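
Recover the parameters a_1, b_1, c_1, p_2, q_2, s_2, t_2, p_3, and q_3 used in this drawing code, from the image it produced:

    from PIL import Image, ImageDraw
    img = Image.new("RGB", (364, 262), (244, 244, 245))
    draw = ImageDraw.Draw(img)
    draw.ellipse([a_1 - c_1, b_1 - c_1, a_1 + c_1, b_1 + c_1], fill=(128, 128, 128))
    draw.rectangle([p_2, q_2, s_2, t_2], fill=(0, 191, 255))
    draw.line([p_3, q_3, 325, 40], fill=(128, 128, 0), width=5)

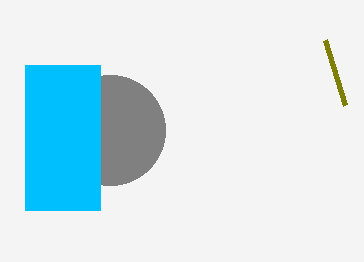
a_1 = 110
b_1 = 130
c_1 = 55
p_2 = 25
q_2 = 65
s_2 = 100
t_2 = 210
p_3 = 345
q_3 = 105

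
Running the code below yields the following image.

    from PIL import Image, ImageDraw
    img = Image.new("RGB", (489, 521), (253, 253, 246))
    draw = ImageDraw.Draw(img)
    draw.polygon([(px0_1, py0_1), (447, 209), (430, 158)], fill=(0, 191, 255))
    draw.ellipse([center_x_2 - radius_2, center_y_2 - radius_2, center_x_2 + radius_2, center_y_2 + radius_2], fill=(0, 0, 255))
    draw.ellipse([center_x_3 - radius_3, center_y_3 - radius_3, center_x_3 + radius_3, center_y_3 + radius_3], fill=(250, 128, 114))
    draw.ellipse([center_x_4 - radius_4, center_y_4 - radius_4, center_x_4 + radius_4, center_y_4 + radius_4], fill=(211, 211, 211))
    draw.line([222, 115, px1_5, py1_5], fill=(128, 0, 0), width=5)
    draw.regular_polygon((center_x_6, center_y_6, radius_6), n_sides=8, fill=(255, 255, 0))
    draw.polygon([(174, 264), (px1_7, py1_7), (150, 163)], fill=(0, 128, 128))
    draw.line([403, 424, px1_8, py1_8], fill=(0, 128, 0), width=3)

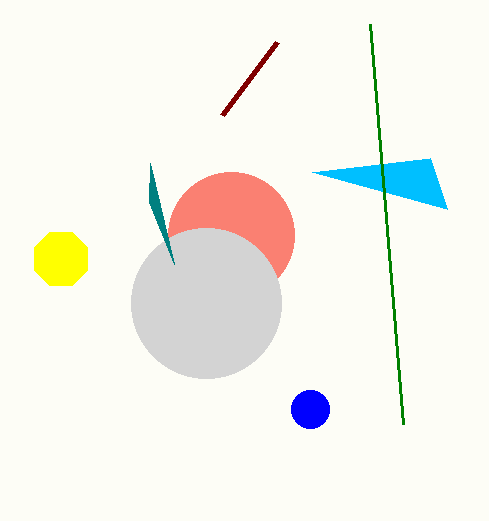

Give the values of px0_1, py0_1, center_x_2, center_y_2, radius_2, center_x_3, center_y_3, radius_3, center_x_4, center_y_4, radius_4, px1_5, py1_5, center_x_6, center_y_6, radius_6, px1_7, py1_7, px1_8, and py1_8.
px0_1 = 312, py0_1 = 172, center_x_2 = 310, center_y_2 = 409, radius_2 = 19, center_x_3 = 231, center_y_3 = 235, radius_3 = 63, center_x_4 = 206, center_y_4 = 303, radius_4 = 75, px1_5 = 277, py1_5 = 42, center_x_6 = 61, center_y_6 = 259, radius_6 = 29, px1_7 = 149, py1_7 = 202, px1_8 = 370, py1_8 = 24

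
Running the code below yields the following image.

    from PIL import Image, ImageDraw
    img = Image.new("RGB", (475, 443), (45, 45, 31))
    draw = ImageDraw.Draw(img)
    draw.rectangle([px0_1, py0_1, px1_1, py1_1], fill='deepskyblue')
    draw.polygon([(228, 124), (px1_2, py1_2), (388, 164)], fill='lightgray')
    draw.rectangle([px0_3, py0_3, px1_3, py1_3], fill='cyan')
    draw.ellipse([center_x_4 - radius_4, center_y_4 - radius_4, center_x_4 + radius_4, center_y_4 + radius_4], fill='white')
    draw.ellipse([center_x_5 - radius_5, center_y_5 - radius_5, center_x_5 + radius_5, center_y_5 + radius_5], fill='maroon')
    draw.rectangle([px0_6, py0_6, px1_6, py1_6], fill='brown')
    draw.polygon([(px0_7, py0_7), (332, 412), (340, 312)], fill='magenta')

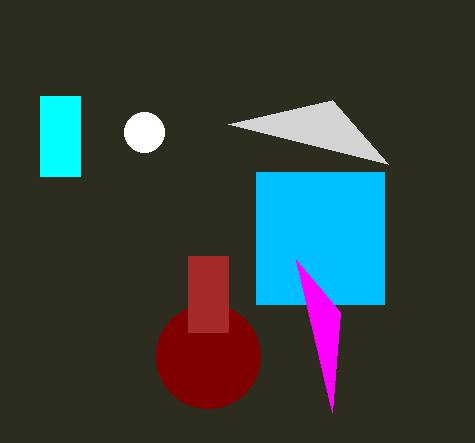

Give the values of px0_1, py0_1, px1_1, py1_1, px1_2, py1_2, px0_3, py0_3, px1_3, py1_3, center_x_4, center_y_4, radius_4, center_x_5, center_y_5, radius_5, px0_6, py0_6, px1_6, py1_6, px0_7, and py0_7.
px0_1 = 256; py0_1 = 172; px1_1 = 384; py1_1 = 304; px1_2 = 332; py1_2 = 100; px0_3 = 40; py0_3 = 96; px1_3 = 80; py1_3 = 176; center_x_4 = 144; center_y_4 = 132; radius_4 = 20; center_x_5 = 208; center_y_5 = 356; radius_5 = 52; px0_6 = 188; py0_6 = 256; px1_6 = 228; py1_6 = 332; px0_7 = 296; py0_7 = 260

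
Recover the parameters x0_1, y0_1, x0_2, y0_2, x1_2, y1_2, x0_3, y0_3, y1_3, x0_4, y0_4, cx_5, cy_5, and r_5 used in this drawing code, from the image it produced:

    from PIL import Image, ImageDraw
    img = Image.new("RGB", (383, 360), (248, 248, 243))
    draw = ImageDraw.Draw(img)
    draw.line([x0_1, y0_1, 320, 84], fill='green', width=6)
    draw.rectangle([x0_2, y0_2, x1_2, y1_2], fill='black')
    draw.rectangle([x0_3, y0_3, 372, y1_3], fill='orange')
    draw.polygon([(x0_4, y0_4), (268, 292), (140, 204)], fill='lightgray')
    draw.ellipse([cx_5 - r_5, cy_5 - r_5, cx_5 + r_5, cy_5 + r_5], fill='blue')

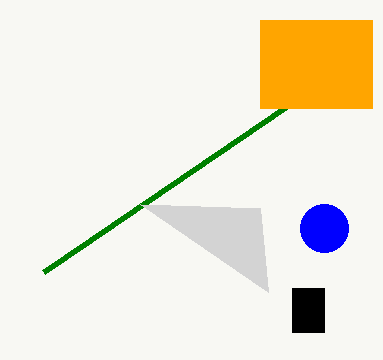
x0_1 = 44
y0_1 = 272
x0_2 = 292
y0_2 = 288
x1_2 = 324
y1_2 = 332
x0_3 = 260
y0_3 = 20
y1_3 = 108
x0_4 = 260
y0_4 = 208
cx_5 = 324
cy_5 = 228
r_5 = 24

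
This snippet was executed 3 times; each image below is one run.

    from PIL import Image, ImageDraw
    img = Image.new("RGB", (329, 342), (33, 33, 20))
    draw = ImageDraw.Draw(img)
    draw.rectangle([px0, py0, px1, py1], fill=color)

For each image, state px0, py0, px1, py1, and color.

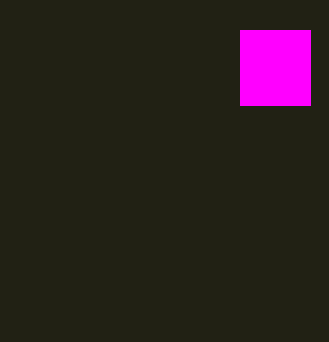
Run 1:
px0 = 240
py0 = 30
px1 = 310
py1 = 105
color = 'magenta'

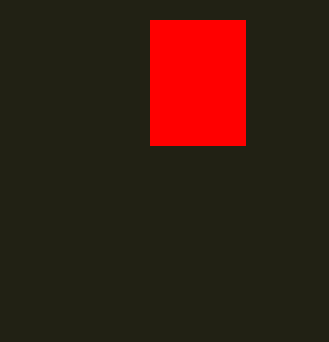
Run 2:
px0 = 150, py0 = 20, px1 = 245, py1 = 145, color = 'red'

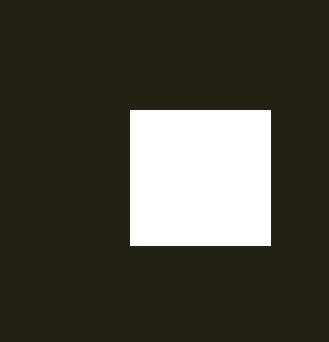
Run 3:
px0 = 130; py0 = 110; px1 = 270; py1 = 245; color = 'white'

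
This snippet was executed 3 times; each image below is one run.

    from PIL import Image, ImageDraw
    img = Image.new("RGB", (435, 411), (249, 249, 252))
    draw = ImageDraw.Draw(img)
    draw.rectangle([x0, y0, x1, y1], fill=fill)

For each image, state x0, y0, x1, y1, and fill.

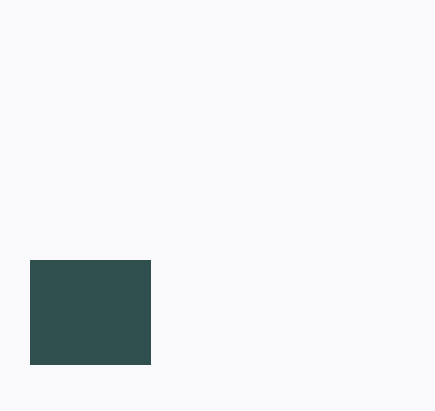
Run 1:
x0 = 30
y0 = 260
x1 = 150
y1 = 364
fill = 'darkslategray'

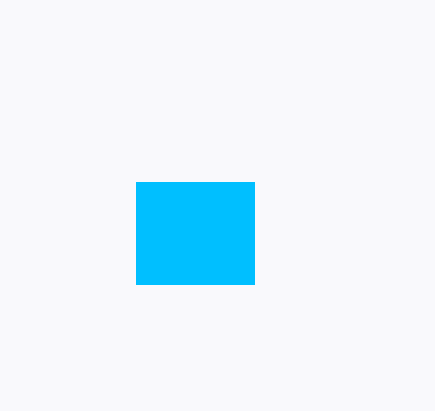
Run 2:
x0 = 136; y0 = 182; x1 = 254; y1 = 284; fill = 'deepskyblue'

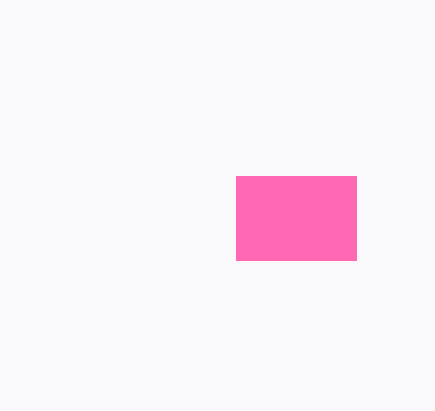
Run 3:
x0 = 236; y0 = 176; x1 = 356; y1 = 260; fill = 'hotpink'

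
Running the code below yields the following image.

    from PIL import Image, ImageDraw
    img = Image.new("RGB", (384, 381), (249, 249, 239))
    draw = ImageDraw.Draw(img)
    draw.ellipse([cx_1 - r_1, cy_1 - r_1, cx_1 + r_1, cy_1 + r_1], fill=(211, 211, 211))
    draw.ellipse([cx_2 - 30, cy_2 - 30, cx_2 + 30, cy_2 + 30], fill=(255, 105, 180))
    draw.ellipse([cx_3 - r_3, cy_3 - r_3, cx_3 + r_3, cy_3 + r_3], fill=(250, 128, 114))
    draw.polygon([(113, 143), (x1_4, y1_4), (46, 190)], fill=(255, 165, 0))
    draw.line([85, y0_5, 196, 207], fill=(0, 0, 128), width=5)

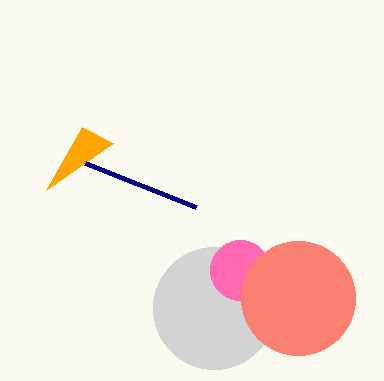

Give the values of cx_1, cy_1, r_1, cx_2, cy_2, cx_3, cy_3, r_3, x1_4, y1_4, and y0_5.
cx_1 = 214
cy_1 = 308
r_1 = 61
cx_2 = 240
cy_2 = 270
cx_3 = 298
cy_3 = 298
r_3 = 57
x1_4 = 82
y1_4 = 127
y0_5 = 163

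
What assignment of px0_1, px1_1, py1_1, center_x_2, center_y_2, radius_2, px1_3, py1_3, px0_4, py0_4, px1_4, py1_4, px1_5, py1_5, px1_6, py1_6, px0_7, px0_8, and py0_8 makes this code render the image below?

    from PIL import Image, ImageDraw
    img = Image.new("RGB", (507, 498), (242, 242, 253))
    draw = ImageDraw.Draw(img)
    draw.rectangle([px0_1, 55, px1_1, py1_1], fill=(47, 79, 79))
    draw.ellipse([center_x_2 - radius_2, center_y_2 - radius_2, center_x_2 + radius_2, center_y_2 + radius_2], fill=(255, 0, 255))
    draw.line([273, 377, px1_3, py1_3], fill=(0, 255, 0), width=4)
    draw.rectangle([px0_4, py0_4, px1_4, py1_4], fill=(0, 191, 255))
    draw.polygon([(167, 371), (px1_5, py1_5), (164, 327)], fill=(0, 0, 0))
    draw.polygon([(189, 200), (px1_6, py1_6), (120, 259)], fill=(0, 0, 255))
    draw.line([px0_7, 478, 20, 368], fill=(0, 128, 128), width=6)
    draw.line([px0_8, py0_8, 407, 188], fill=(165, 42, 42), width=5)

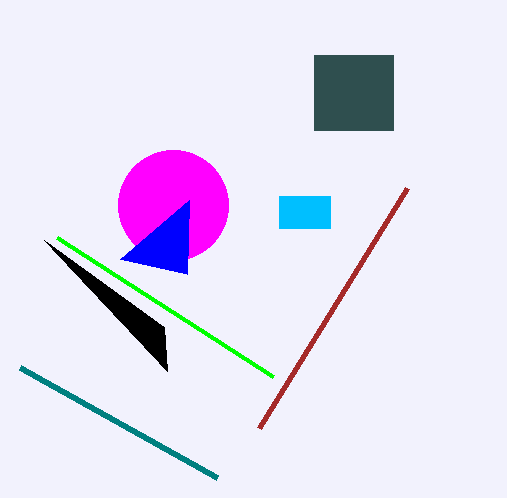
px0_1 = 314
px1_1 = 393
py1_1 = 130
center_x_2 = 173
center_y_2 = 205
radius_2 = 55
px1_3 = 57
py1_3 = 238
px0_4 = 279
py0_4 = 196
px1_4 = 330
py1_4 = 228
px1_5 = 44
py1_5 = 240
px1_6 = 187
py1_6 = 274
px0_7 = 217
px0_8 = 259
py0_8 = 428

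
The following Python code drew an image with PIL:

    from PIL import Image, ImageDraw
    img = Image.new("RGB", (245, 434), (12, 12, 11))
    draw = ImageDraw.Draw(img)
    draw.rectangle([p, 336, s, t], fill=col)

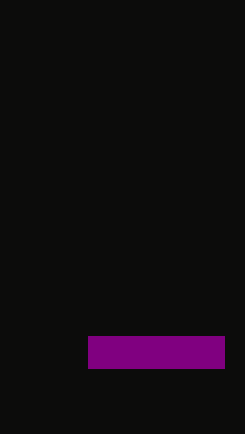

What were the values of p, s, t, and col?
p = 88, s = 224, t = 368, col = 'purple'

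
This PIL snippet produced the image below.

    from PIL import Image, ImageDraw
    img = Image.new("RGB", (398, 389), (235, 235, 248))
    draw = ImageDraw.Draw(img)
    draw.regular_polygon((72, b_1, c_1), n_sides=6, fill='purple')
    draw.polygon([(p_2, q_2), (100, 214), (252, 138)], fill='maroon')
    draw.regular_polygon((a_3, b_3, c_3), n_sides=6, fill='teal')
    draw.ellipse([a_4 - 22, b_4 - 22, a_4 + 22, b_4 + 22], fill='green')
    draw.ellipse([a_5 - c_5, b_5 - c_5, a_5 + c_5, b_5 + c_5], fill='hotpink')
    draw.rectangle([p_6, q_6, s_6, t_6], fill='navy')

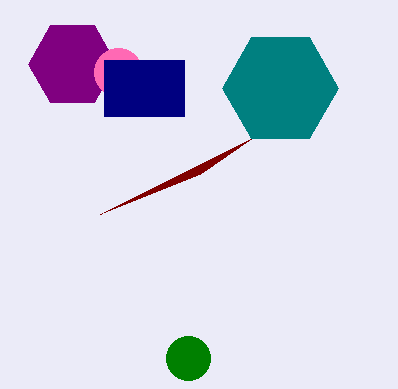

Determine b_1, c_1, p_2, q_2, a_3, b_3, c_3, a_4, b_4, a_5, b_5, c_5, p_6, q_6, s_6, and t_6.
b_1 = 64, c_1 = 44, p_2 = 200, q_2 = 174, a_3 = 280, b_3 = 88, c_3 = 58, a_4 = 188, b_4 = 358, a_5 = 118, b_5 = 72, c_5 = 24, p_6 = 104, q_6 = 60, s_6 = 184, t_6 = 116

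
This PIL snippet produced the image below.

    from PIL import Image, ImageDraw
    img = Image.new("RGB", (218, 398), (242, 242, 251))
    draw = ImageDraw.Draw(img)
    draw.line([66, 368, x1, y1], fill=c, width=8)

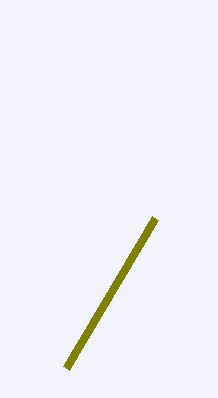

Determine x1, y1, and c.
x1 = 155; y1 = 218; c = 'olive'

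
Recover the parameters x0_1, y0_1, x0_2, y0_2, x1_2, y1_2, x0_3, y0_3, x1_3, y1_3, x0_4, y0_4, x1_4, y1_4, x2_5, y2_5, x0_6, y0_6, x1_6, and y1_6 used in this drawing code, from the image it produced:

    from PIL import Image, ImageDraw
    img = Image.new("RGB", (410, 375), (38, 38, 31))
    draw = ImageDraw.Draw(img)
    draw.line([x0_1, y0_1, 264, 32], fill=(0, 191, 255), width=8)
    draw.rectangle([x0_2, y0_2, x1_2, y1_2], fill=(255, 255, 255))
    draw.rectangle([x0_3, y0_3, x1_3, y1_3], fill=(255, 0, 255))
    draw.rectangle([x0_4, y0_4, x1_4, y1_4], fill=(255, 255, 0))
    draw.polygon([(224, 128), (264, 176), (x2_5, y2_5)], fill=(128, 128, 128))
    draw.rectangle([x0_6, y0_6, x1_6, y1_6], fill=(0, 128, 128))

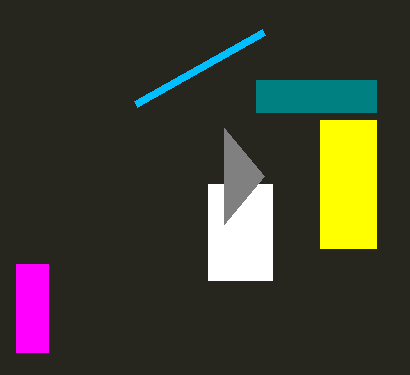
x0_1 = 136; y0_1 = 104; x0_2 = 208; y0_2 = 184; x1_2 = 272; y1_2 = 280; x0_3 = 16; y0_3 = 264; x1_3 = 48; y1_3 = 352; x0_4 = 320; y0_4 = 120; x1_4 = 376; y1_4 = 248; x2_5 = 224; y2_5 = 224; x0_6 = 256; y0_6 = 80; x1_6 = 376; y1_6 = 112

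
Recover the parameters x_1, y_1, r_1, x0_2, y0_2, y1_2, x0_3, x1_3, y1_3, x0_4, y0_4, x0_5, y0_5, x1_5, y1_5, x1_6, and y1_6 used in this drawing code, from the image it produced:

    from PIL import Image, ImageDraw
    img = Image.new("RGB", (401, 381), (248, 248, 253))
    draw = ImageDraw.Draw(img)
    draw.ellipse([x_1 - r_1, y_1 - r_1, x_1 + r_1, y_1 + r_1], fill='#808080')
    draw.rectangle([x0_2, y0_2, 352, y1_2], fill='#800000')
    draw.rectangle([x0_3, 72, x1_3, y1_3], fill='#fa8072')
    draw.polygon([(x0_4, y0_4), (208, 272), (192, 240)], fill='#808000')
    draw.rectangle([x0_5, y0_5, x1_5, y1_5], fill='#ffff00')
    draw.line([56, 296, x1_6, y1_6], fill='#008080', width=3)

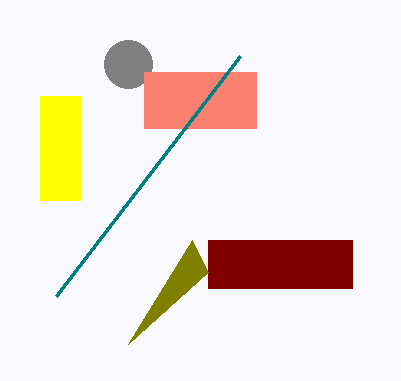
x_1 = 128
y_1 = 64
r_1 = 24
x0_2 = 208
y0_2 = 240
y1_2 = 288
x0_3 = 144
x1_3 = 256
y1_3 = 128
x0_4 = 128
y0_4 = 344
x0_5 = 40
y0_5 = 96
x1_5 = 80
y1_5 = 200
x1_6 = 240
y1_6 = 56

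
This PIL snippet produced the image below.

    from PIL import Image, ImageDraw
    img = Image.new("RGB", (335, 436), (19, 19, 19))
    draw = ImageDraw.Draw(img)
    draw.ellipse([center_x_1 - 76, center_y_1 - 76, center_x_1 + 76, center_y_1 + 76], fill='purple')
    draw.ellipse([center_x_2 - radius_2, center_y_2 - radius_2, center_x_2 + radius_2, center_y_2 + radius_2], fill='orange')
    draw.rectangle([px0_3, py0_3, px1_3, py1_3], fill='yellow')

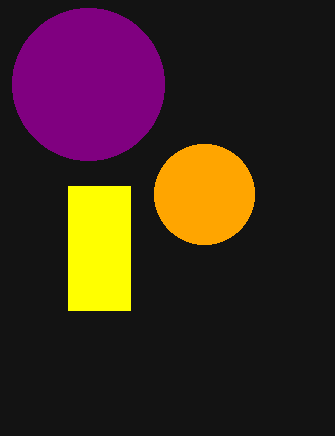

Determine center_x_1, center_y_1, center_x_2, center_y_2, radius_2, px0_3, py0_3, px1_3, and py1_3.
center_x_1 = 88; center_y_1 = 84; center_x_2 = 204; center_y_2 = 194; radius_2 = 50; px0_3 = 68; py0_3 = 186; px1_3 = 130; py1_3 = 310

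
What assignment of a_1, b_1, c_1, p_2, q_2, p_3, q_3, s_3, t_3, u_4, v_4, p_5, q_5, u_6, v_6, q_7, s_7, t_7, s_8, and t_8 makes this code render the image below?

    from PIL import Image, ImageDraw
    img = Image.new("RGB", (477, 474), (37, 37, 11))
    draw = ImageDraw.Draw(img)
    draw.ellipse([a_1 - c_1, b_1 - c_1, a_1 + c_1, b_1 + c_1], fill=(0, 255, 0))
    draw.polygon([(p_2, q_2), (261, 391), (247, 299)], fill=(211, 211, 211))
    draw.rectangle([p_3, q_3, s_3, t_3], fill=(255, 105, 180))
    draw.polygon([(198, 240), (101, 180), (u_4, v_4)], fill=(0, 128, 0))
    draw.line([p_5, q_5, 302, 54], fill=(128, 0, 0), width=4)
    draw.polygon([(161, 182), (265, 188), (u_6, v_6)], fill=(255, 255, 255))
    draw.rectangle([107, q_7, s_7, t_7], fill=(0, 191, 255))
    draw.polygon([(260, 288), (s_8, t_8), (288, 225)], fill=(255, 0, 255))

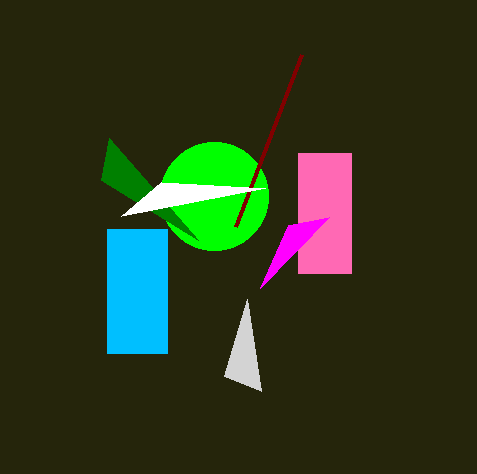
a_1 = 214; b_1 = 196; c_1 = 54; p_2 = 224; q_2 = 376; p_3 = 298; q_3 = 153; s_3 = 351; t_3 = 273; u_4 = 109; v_4 = 138; p_5 = 236; q_5 = 226; u_6 = 121; v_6 = 216; q_7 = 229; s_7 = 167; t_7 = 353; s_8 = 329; t_8 = 217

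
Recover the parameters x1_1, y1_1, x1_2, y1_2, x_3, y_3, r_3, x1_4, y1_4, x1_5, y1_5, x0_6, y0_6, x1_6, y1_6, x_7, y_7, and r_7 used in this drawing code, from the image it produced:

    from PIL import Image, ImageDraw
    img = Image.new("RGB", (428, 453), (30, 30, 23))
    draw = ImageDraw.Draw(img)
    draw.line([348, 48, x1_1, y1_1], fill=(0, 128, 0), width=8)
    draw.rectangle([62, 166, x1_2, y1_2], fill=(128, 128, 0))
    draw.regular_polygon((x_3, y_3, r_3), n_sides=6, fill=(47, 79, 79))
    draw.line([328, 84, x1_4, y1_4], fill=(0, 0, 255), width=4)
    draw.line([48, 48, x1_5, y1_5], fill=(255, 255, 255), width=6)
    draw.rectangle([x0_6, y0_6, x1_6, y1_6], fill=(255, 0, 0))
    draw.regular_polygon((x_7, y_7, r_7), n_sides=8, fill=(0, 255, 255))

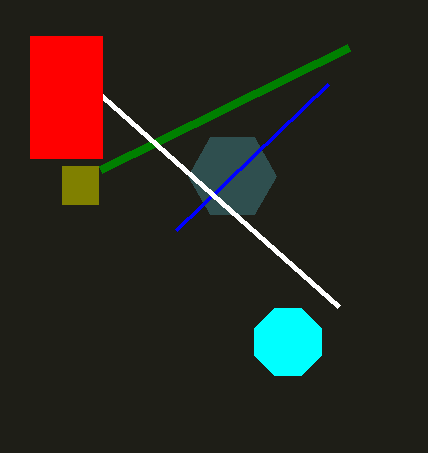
x1_1 = 100; y1_1 = 170; x1_2 = 98; y1_2 = 204; x_3 = 232; y_3 = 176; r_3 = 44; x1_4 = 176; y1_4 = 230; x1_5 = 338; y1_5 = 306; x0_6 = 30; y0_6 = 36; x1_6 = 102; y1_6 = 158; x_7 = 288; y_7 = 342; r_7 = 36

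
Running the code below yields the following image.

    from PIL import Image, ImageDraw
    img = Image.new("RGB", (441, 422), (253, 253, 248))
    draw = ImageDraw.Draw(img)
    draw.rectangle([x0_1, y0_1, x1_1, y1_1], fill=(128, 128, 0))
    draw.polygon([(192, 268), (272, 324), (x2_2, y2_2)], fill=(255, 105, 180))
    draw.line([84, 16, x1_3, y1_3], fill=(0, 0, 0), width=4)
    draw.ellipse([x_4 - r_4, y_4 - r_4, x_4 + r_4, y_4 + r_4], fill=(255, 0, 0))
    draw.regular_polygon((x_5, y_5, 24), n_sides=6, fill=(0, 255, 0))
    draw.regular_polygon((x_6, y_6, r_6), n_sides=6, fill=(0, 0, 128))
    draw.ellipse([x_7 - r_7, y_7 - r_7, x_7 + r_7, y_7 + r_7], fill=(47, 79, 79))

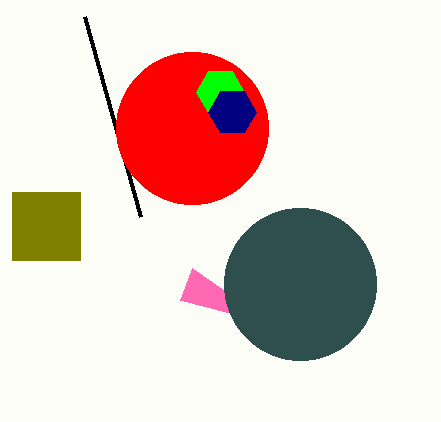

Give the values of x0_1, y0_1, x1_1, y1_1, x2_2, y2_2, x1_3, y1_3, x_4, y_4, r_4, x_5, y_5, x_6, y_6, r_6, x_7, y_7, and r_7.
x0_1 = 12; y0_1 = 192; x1_1 = 80; y1_1 = 260; x2_2 = 180; y2_2 = 300; x1_3 = 140; y1_3 = 216; x_4 = 192; y_4 = 128; r_4 = 76; x_5 = 220; y_5 = 92; x_6 = 232; y_6 = 112; r_6 = 24; x_7 = 300; y_7 = 284; r_7 = 76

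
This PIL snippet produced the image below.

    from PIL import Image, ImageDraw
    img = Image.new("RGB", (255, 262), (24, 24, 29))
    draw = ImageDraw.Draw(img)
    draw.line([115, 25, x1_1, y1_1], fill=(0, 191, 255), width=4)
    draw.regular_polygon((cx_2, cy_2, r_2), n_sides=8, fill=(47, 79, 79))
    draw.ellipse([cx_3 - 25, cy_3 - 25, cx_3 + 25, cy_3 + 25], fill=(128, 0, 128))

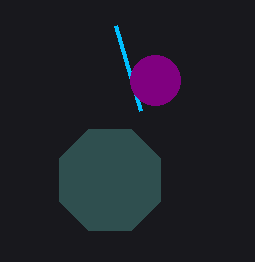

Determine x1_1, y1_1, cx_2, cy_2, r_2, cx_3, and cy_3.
x1_1 = 140; y1_1 = 110; cx_2 = 110; cy_2 = 180; r_2 = 55; cx_3 = 155; cy_3 = 80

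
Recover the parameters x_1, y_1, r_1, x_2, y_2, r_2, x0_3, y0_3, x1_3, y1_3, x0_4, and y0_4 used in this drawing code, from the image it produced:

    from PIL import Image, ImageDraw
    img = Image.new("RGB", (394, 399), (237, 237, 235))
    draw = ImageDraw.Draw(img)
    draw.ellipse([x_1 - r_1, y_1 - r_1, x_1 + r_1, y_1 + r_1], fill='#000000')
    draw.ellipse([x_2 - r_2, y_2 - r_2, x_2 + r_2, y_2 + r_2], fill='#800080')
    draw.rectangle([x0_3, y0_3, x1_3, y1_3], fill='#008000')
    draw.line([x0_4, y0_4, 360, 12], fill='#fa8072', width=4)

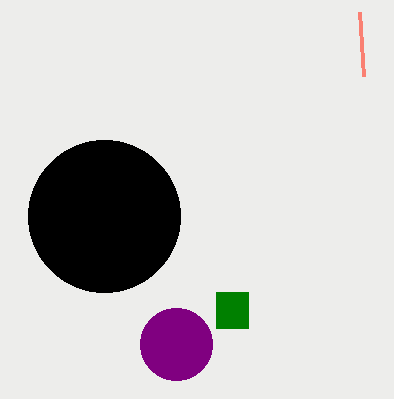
x_1 = 104
y_1 = 216
r_1 = 76
x_2 = 176
y_2 = 344
r_2 = 36
x0_3 = 216
y0_3 = 292
x1_3 = 248
y1_3 = 328
x0_4 = 364
y0_4 = 76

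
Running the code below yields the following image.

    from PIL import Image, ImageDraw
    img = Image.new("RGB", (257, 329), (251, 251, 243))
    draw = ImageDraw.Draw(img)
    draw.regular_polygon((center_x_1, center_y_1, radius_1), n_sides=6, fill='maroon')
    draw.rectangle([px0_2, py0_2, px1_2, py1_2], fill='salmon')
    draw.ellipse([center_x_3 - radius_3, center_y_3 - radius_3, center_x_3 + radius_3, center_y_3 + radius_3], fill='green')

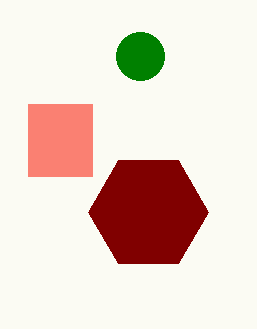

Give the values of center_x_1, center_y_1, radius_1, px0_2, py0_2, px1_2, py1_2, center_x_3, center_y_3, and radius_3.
center_x_1 = 148, center_y_1 = 212, radius_1 = 60, px0_2 = 28, py0_2 = 104, px1_2 = 92, py1_2 = 176, center_x_3 = 140, center_y_3 = 56, radius_3 = 24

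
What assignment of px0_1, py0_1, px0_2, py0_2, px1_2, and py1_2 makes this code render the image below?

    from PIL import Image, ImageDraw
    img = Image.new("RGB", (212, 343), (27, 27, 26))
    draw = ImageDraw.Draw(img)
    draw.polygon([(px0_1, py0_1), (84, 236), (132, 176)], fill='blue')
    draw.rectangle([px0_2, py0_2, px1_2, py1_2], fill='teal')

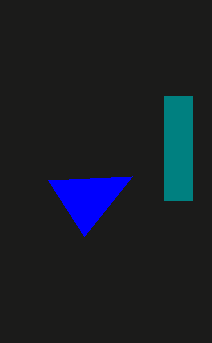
px0_1 = 48, py0_1 = 180, px0_2 = 164, py0_2 = 96, px1_2 = 192, py1_2 = 200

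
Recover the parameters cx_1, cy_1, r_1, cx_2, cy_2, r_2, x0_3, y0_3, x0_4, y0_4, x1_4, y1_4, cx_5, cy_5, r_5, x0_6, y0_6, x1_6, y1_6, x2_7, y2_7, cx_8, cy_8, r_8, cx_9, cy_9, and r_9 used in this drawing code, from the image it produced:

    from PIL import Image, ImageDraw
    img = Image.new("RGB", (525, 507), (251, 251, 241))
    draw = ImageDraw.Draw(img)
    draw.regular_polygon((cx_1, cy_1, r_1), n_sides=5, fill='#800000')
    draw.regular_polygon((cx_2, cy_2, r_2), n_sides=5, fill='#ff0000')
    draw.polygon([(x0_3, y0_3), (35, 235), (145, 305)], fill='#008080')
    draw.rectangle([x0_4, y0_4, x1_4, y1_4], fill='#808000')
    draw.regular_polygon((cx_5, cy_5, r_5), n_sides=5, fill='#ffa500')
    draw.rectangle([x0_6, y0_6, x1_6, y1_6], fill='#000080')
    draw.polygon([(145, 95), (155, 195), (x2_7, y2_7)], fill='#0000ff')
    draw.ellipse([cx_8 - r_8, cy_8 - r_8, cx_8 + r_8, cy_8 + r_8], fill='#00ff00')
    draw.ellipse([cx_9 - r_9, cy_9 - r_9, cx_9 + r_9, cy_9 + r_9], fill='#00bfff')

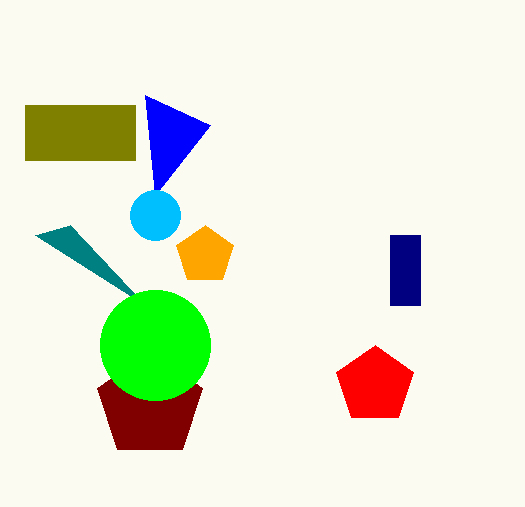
cx_1 = 150
cy_1 = 405
r_1 = 55
cx_2 = 375
cy_2 = 385
r_2 = 40
x0_3 = 70
y0_3 = 225
x0_4 = 25
y0_4 = 105
x1_4 = 135
y1_4 = 160
cx_5 = 205
cy_5 = 255
r_5 = 30
x0_6 = 390
y0_6 = 235
x1_6 = 420
y1_6 = 305
x2_7 = 210
y2_7 = 125
cx_8 = 155
cy_8 = 345
r_8 = 55
cx_9 = 155
cy_9 = 215
r_9 = 25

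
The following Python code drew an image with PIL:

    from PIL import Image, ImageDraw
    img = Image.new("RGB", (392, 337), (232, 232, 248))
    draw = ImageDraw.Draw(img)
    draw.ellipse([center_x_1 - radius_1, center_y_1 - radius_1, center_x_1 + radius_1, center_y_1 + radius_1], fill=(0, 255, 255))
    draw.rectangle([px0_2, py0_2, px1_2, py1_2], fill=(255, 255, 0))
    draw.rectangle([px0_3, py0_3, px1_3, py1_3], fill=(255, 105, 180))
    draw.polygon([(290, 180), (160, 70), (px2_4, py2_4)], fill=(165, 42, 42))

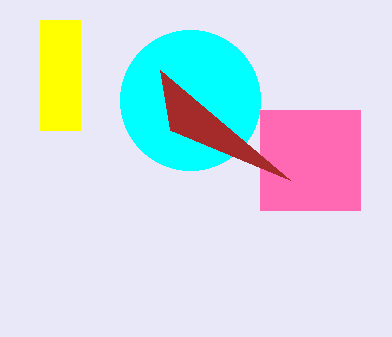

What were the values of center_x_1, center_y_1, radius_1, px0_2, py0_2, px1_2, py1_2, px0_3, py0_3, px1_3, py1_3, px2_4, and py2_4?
center_x_1 = 190; center_y_1 = 100; radius_1 = 70; px0_2 = 40; py0_2 = 20; px1_2 = 80; py1_2 = 130; px0_3 = 260; py0_3 = 110; px1_3 = 360; py1_3 = 210; px2_4 = 170; py2_4 = 130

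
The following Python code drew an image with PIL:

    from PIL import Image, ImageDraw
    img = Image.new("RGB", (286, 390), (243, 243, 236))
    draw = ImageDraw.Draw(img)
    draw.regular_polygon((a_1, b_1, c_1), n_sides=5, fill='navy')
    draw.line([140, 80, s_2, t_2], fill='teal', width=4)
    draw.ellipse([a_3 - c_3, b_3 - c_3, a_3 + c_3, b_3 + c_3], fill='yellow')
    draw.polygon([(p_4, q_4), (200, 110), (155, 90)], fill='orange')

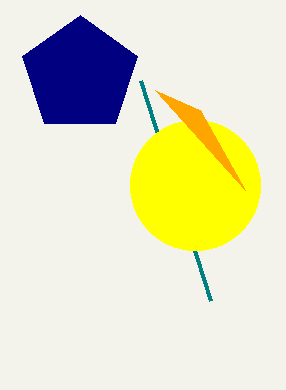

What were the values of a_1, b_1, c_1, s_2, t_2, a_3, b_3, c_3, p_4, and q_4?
a_1 = 80; b_1 = 75; c_1 = 60; s_2 = 210; t_2 = 300; a_3 = 195; b_3 = 185; c_3 = 65; p_4 = 245; q_4 = 190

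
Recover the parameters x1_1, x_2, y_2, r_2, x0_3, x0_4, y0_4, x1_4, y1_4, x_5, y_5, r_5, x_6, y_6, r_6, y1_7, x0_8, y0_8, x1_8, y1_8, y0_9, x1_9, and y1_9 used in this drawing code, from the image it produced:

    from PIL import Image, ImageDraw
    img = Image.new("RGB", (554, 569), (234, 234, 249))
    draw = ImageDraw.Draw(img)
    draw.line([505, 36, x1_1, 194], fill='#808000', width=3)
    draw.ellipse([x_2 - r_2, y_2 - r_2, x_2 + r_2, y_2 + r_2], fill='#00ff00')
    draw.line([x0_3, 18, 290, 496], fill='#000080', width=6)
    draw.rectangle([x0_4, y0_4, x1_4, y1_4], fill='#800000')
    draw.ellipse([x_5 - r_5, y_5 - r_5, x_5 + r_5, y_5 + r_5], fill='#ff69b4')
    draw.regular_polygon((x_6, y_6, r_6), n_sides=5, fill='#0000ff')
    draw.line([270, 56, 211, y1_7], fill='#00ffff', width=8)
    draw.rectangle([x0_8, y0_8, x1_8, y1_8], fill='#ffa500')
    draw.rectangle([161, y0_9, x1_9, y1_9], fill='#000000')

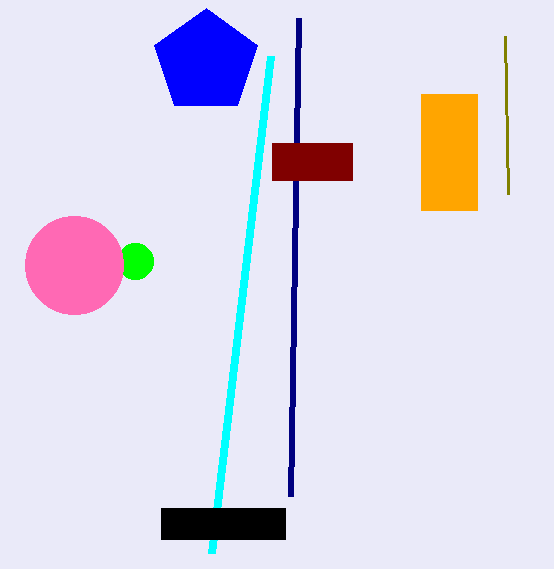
x1_1 = 508; x_2 = 135; y_2 = 261; r_2 = 18; x0_3 = 298; x0_4 = 272; y0_4 = 143; x1_4 = 352; y1_4 = 180; x_5 = 74; y_5 = 265; r_5 = 49; x_6 = 206; y_6 = 62; r_6 = 54; y1_7 = 553; x0_8 = 421; y0_8 = 94; x1_8 = 477; y1_8 = 210; y0_9 = 508; x1_9 = 285; y1_9 = 539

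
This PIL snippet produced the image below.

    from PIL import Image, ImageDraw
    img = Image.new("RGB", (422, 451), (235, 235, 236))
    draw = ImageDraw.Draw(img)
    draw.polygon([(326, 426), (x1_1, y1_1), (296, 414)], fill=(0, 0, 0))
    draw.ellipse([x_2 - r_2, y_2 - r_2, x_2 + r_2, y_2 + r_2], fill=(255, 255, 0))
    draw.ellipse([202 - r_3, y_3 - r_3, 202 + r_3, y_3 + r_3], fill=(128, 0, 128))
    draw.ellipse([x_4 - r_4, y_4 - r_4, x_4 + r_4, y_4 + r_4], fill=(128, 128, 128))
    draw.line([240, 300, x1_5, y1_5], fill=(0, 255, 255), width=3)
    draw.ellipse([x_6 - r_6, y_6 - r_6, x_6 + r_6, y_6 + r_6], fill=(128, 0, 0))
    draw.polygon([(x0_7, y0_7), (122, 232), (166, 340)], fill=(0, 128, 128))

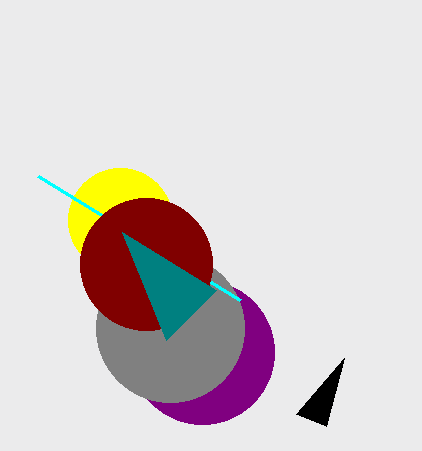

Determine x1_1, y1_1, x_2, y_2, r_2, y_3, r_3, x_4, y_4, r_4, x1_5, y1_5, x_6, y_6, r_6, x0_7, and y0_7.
x1_1 = 344; y1_1 = 358; x_2 = 120; y_2 = 220; r_2 = 52; y_3 = 352; r_3 = 72; x_4 = 170; y_4 = 328; r_4 = 74; x1_5 = 38; y1_5 = 176; x_6 = 146; y_6 = 264; r_6 = 66; x0_7 = 216; y0_7 = 290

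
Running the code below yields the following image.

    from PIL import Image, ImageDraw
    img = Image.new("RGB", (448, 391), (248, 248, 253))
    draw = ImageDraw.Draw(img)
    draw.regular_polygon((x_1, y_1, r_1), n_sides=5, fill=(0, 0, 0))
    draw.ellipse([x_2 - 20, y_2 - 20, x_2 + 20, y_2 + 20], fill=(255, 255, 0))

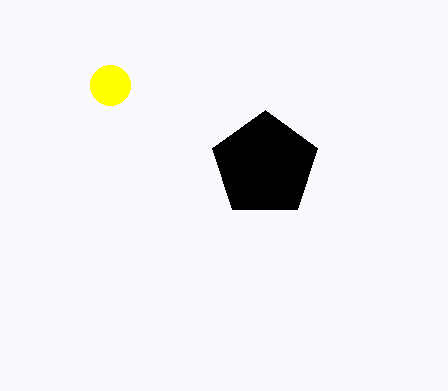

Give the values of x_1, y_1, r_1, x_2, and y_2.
x_1 = 265
y_1 = 165
r_1 = 55
x_2 = 110
y_2 = 85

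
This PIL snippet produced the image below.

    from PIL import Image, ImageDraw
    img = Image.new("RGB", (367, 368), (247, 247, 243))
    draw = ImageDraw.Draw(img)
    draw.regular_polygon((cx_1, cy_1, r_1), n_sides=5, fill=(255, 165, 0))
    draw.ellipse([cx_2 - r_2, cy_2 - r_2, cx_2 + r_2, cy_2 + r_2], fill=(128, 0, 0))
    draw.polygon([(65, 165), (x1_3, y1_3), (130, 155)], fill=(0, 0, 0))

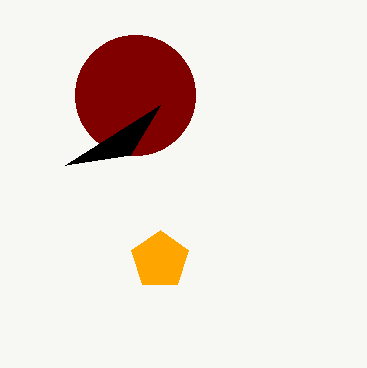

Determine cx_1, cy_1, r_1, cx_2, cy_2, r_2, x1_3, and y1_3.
cx_1 = 160
cy_1 = 260
r_1 = 30
cx_2 = 135
cy_2 = 95
r_2 = 60
x1_3 = 160
y1_3 = 105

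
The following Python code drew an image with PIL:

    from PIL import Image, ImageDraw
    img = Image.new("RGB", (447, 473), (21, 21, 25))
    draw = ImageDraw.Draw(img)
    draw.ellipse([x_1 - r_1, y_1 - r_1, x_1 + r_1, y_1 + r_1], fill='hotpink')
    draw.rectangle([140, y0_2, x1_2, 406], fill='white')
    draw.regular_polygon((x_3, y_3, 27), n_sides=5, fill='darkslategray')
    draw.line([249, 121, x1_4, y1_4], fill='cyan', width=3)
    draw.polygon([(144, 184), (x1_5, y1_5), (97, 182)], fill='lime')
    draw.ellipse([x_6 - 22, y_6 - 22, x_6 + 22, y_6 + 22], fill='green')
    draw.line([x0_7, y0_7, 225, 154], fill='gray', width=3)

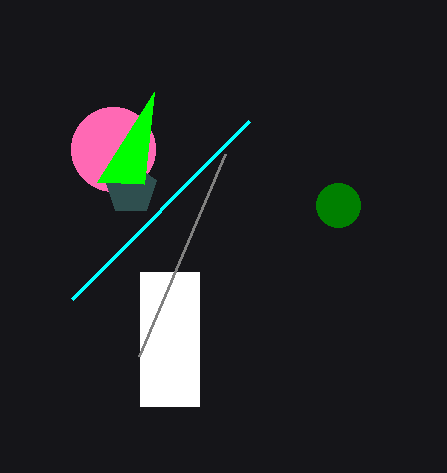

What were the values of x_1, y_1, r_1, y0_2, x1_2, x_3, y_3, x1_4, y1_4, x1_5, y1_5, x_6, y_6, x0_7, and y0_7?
x_1 = 113
y_1 = 149
r_1 = 42
y0_2 = 272
x1_2 = 199
x_3 = 131
y_3 = 189
x1_4 = 72
y1_4 = 299
x1_5 = 154
y1_5 = 92
x_6 = 338
y_6 = 205
x0_7 = 139
y0_7 = 356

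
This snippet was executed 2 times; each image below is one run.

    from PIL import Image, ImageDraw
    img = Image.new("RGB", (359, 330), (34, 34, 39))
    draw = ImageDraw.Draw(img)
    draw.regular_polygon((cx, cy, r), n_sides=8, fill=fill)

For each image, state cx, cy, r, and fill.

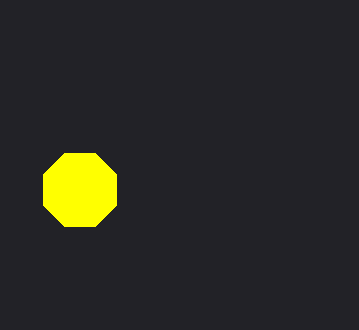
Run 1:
cx = 80; cy = 190; r = 40; fill = 'yellow'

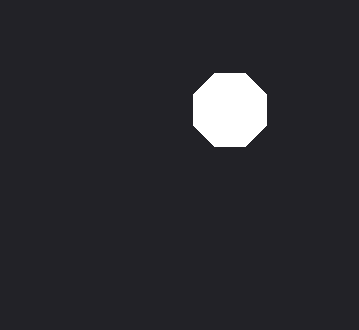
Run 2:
cx = 230
cy = 110
r = 40
fill = 'white'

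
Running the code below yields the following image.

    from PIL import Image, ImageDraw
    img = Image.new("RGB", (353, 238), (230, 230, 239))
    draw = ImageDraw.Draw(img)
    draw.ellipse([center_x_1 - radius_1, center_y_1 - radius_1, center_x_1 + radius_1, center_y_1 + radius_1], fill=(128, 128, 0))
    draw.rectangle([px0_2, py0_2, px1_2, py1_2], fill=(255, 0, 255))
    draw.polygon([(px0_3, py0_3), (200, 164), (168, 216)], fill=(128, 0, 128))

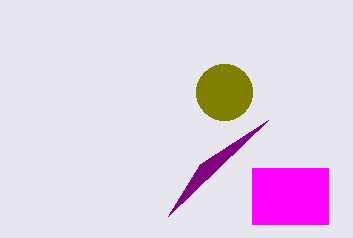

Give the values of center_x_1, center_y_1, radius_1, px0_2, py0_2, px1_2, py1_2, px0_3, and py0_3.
center_x_1 = 224, center_y_1 = 92, radius_1 = 28, px0_2 = 252, py0_2 = 168, px1_2 = 328, py1_2 = 224, px0_3 = 268, py0_3 = 120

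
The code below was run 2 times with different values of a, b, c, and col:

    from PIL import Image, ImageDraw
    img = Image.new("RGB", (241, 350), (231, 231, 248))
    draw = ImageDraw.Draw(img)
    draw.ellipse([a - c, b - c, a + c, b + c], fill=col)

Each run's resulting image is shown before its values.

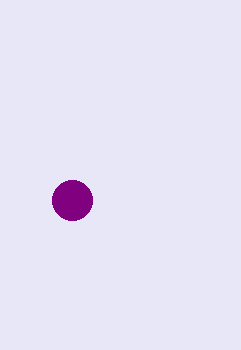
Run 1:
a = 72, b = 200, c = 20, col = 'purple'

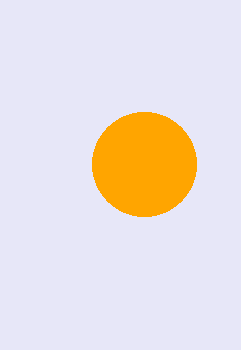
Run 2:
a = 144, b = 164, c = 52, col = 'orange'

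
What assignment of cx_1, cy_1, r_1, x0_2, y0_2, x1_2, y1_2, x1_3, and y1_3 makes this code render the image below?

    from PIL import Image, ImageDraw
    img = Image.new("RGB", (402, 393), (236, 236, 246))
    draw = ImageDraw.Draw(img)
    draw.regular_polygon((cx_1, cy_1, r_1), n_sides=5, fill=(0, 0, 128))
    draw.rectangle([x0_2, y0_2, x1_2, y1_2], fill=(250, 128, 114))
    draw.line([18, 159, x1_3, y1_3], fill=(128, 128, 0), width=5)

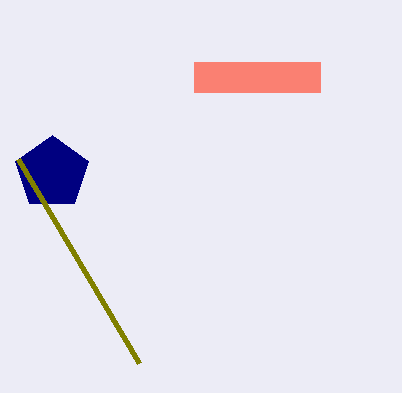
cx_1 = 52; cy_1 = 173; r_1 = 38; x0_2 = 194; y0_2 = 62; x1_2 = 320; y1_2 = 92; x1_3 = 139; y1_3 = 363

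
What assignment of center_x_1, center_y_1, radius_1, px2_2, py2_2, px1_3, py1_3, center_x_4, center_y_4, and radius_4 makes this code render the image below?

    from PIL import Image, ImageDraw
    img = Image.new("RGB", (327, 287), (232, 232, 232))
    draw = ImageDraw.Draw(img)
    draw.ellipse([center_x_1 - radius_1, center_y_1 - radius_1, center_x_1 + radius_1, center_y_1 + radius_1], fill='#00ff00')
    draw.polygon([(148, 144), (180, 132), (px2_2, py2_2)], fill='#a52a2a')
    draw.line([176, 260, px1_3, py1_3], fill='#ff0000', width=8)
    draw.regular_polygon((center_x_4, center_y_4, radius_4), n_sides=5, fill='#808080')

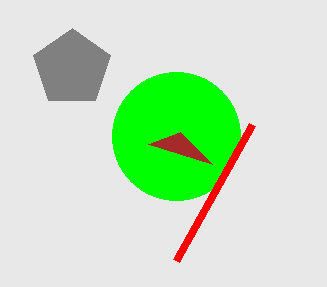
center_x_1 = 176
center_y_1 = 136
radius_1 = 64
px2_2 = 212
py2_2 = 164
px1_3 = 252
py1_3 = 124
center_x_4 = 72
center_y_4 = 68
radius_4 = 40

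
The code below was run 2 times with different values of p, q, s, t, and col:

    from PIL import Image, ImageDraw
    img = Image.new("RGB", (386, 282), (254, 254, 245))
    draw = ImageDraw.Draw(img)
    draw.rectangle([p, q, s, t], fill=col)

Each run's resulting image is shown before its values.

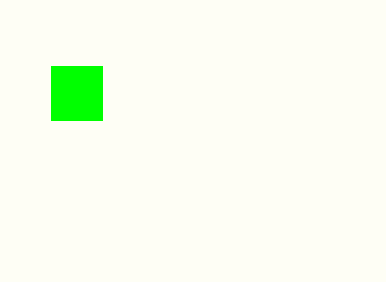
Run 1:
p = 51, q = 66, s = 102, t = 120, col = 'lime'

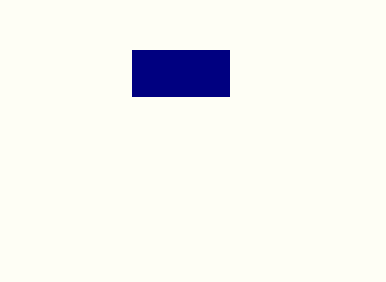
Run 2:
p = 132; q = 50; s = 229; t = 96; col = 'navy'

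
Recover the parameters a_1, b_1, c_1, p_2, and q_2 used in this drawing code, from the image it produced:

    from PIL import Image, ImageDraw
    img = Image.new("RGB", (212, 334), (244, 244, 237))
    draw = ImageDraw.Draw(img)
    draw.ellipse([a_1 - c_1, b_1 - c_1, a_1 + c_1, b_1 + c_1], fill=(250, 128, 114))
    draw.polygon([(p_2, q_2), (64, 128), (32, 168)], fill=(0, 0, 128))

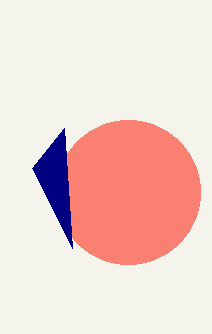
a_1 = 128; b_1 = 192; c_1 = 72; p_2 = 72; q_2 = 248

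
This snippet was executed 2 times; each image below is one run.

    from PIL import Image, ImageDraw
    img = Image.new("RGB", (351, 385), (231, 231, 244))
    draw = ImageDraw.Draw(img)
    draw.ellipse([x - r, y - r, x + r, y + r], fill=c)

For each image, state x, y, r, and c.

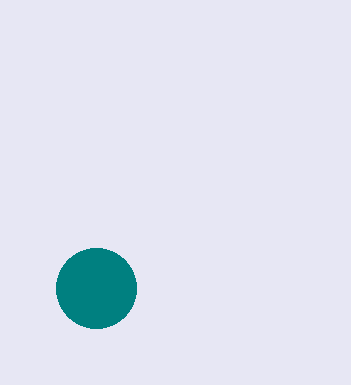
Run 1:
x = 96
y = 288
r = 40
c = 'teal'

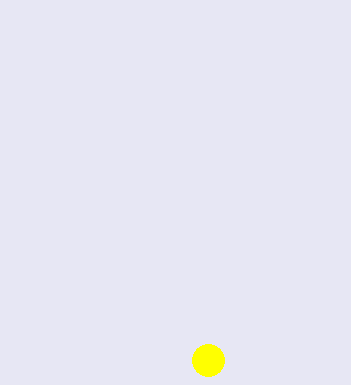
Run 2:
x = 208
y = 360
r = 16
c = 'yellow'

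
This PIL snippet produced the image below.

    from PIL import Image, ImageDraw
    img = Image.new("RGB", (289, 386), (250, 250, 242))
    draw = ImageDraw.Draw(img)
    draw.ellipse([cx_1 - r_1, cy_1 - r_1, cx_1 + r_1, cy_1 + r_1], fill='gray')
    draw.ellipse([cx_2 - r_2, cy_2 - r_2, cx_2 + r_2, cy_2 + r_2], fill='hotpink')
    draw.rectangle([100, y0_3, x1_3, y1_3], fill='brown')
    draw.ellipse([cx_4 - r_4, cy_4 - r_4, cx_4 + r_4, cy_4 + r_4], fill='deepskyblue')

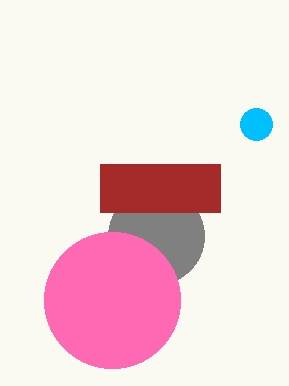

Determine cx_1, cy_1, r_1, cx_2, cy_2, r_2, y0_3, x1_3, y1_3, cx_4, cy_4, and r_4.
cx_1 = 156
cy_1 = 236
r_1 = 48
cx_2 = 112
cy_2 = 300
r_2 = 68
y0_3 = 164
x1_3 = 220
y1_3 = 212
cx_4 = 256
cy_4 = 124
r_4 = 16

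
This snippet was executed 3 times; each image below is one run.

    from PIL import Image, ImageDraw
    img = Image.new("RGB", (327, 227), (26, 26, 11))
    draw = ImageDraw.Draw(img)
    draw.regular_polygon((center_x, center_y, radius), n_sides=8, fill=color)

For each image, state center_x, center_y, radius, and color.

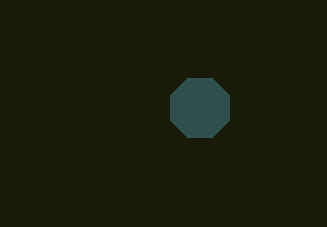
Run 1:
center_x = 200; center_y = 108; radius = 32; color = 'darkslategray'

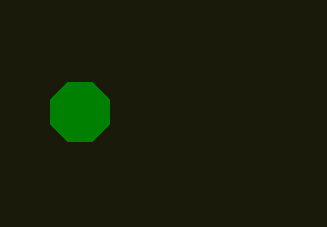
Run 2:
center_x = 80, center_y = 112, radius = 32, color = 'green'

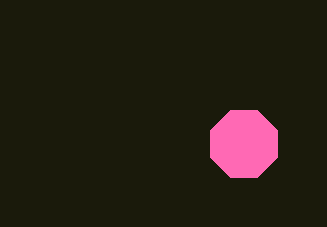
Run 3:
center_x = 244
center_y = 144
radius = 36
color = 'hotpink'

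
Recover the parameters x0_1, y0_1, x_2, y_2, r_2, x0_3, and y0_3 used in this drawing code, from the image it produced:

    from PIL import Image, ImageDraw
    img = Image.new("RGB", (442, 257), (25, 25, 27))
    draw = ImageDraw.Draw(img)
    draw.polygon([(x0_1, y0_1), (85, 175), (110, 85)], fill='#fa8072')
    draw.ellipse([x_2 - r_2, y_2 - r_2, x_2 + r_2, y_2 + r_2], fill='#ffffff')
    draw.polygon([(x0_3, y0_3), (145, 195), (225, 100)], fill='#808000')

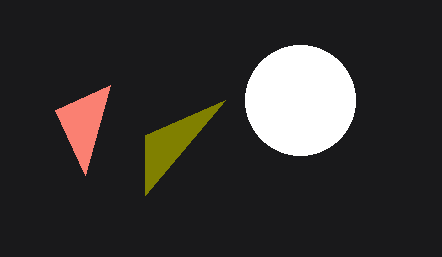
x0_1 = 55
y0_1 = 110
x_2 = 300
y_2 = 100
r_2 = 55
x0_3 = 145
y0_3 = 135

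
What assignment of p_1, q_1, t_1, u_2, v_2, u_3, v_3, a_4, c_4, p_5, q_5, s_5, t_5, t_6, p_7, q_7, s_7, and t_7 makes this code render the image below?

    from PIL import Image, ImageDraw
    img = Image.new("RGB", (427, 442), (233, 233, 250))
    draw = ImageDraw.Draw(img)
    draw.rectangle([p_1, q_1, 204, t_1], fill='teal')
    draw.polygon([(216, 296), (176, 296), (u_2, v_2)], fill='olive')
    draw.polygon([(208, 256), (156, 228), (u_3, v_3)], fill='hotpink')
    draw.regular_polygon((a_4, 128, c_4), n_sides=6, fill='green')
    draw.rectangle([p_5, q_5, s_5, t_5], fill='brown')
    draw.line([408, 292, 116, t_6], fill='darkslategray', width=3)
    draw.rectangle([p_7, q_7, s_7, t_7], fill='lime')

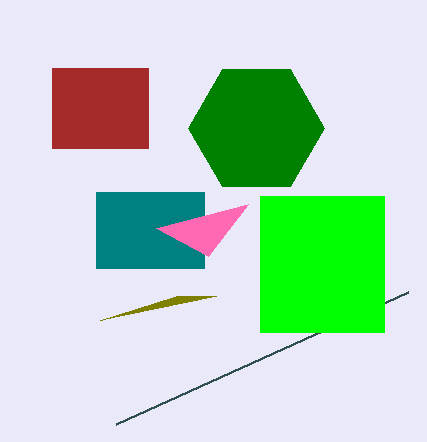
p_1 = 96, q_1 = 192, t_1 = 268, u_2 = 100, v_2 = 320, u_3 = 248, v_3 = 204, a_4 = 256, c_4 = 68, p_5 = 52, q_5 = 68, s_5 = 148, t_5 = 148, t_6 = 424, p_7 = 260, q_7 = 196, s_7 = 384, t_7 = 332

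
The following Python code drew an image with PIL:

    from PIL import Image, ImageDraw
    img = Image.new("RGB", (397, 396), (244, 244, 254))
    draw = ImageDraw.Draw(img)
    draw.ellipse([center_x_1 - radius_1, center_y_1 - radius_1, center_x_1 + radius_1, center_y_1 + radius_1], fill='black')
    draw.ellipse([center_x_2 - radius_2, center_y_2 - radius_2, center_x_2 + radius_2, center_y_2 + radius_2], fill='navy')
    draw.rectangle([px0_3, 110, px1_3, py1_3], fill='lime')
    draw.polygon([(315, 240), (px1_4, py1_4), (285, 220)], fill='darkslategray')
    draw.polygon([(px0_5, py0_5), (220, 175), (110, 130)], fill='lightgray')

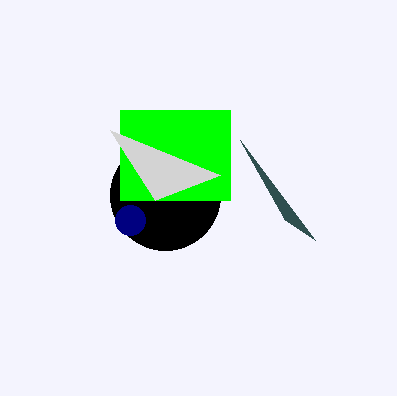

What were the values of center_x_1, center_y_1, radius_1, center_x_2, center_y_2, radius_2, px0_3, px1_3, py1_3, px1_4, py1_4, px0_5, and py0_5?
center_x_1 = 165
center_y_1 = 195
radius_1 = 55
center_x_2 = 130
center_y_2 = 220
radius_2 = 15
px0_3 = 120
px1_3 = 230
py1_3 = 200
px1_4 = 240
py1_4 = 140
px0_5 = 155
py0_5 = 200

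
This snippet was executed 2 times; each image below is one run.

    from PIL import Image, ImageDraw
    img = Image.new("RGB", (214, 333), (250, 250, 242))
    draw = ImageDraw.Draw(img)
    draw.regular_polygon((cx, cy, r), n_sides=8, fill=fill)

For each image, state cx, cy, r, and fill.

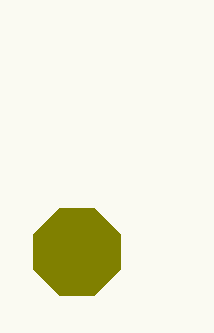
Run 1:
cx = 77; cy = 252; r = 47; fill = 'olive'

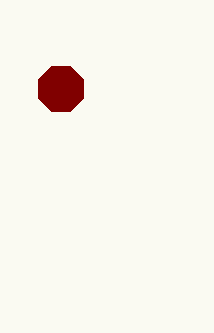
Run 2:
cx = 61; cy = 89; r = 24; fill = 'maroon'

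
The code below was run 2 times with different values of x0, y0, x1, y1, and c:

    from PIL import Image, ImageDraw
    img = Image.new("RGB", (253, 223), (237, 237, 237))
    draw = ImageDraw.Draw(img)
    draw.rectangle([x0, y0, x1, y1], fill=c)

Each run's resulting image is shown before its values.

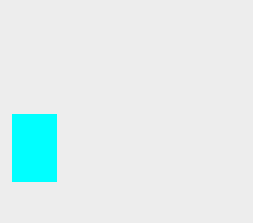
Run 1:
x0 = 12
y0 = 114
x1 = 56
y1 = 181
c = 'cyan'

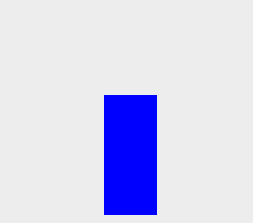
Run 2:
x0 = 104; y0 = 95; x1 = 156; y1 = 214; c = 'blue'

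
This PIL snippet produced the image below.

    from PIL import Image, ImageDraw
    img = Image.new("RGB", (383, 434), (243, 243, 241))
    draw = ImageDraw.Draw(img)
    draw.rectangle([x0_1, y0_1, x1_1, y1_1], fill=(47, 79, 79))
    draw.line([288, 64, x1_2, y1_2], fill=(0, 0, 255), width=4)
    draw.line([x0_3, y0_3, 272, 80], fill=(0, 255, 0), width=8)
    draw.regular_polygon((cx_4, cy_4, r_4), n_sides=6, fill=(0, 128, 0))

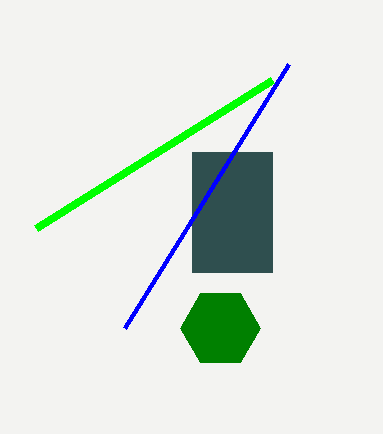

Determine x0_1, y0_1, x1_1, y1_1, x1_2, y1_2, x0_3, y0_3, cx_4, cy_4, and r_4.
x0_1 = 192, y0_1 = 152, x1_1 = 272, y1_1 = 272, x1_2 = 124, y1_2 = 328, x0_3 = 36, y0_3 = 228, cx_4 = 220, cy_4 = 328, r_4 = 40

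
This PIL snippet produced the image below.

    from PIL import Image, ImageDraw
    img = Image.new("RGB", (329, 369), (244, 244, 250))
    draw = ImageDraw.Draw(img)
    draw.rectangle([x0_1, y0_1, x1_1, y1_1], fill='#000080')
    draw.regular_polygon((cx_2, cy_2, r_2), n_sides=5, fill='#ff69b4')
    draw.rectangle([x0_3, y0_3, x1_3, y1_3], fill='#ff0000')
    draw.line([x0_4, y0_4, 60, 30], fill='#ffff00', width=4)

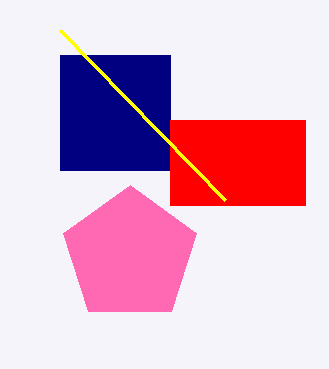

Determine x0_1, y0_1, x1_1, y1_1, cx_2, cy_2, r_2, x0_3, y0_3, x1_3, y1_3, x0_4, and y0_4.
x0_1 = 60; y0_1 = 55; x1_1 = 170; y1_1 = 170; cx_2 = 130; cy_2 = 255; r_2 = 70; x0_3 = 170; y0_3 = 120; x1_3 = 305; y1_3 = 205; x0_4 = 225; y0_4 = 200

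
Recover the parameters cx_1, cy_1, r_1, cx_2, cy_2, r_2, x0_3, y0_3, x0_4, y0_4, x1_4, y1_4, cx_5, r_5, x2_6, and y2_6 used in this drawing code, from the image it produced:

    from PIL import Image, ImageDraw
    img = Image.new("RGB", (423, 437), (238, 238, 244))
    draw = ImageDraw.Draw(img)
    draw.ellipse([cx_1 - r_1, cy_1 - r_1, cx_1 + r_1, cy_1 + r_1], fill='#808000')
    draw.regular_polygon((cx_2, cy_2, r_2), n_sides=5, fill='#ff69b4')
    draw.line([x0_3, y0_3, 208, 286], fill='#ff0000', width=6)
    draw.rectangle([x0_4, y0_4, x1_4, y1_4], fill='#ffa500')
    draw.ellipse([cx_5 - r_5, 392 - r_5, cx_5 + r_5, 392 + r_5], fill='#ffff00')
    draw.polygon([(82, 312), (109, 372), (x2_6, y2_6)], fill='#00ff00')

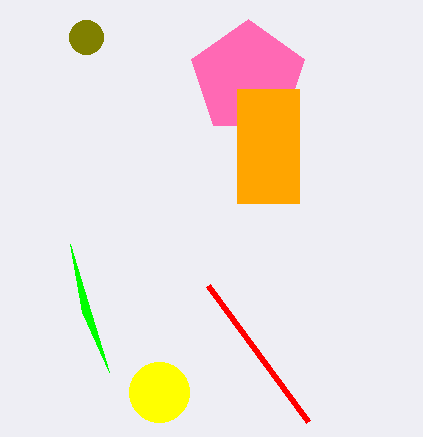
cx_1 = 86; cy_1 = 37; r_1 = 17; cx_2 = 248; cy_2 = 78; r_2 = 59; x0_3 = 308; y0_3 = 422; x0_4 = 237; y0_4 = 89; x1_4 = 299; y1_4 = 203; cx_5 = 159; r_5 = 30; x2_6 = 70; y2_6 = 244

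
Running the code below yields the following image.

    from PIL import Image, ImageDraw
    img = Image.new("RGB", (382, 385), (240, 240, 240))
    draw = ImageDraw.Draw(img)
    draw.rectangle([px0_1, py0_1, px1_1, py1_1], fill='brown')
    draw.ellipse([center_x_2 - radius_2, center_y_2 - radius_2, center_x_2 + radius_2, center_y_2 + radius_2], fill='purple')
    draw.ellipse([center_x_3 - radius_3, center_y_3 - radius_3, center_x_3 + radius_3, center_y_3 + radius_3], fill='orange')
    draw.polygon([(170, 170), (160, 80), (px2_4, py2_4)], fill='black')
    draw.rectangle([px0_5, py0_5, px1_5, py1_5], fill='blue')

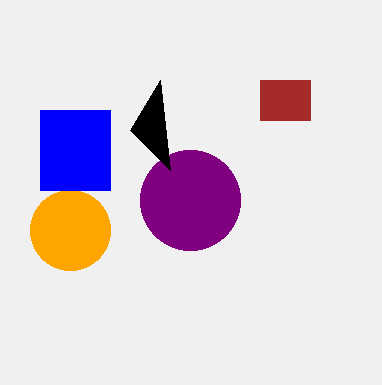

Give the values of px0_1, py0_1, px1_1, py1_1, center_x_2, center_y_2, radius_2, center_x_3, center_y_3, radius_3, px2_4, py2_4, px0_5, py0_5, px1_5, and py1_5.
px0_1 = 260, py0_1 = 80, px1_1 = 310, py1_1 = 120, center_x_2 = 190, center_y_2 = 200, radius_2 = 50, center_x_3 = 70, center_y_3 = 230, radius_3 = 40, px2_4 = 130, py2_4 = 130, px0_5 = 40, py0_5 = 110, px1_5 = 110, py1_5 = 190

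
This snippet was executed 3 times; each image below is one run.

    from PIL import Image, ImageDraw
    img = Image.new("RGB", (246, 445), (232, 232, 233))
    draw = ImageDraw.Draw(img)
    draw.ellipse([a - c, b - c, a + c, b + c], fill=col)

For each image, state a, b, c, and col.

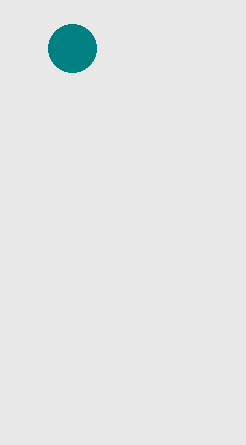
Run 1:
a = 72, b = 48, c = 24, col = 'teal'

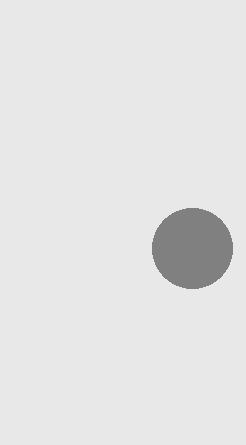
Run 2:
a = 192
b = 248
c = 40
col = 'gray'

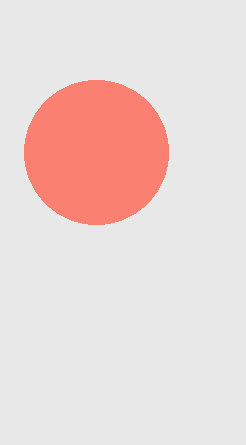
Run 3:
a = 96
b = 152
c = 72
col = 'salmon'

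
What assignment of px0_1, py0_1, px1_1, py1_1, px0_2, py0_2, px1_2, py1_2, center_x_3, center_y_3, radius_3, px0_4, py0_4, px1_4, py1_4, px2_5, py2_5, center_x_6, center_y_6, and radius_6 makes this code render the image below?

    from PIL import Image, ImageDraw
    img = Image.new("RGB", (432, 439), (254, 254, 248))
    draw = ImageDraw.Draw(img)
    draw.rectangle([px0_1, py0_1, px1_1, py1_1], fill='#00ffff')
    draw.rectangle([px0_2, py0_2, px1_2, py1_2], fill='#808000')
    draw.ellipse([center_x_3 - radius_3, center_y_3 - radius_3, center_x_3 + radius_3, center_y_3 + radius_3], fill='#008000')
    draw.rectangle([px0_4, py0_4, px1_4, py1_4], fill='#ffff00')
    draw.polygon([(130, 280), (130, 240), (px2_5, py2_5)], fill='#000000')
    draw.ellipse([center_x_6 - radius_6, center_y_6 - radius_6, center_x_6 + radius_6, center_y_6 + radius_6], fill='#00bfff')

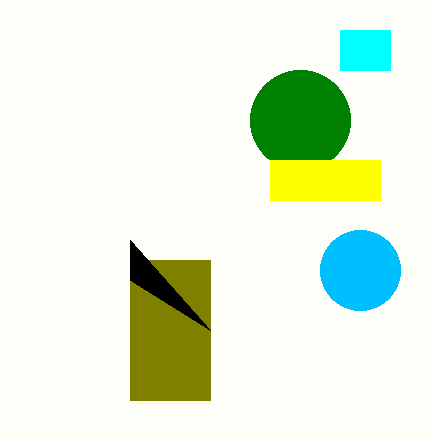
px0_1 = 340; py0_1 = 30; px1_1 = 390; py1_1 = 70; px0_2 = 130; py0_2 = 260; px1_2 = 210; py1_2 = 400; center_x_3 = 300; center_y_3 = 120; radius_3 = 50; px0_4 = 270; py0_4 = 160; px1_4 = 380; py1_4 = 200; px2_5 = 210; py2_5 = 330; center_x_6 = 360; center_y_6 = 270; radius_6 = 40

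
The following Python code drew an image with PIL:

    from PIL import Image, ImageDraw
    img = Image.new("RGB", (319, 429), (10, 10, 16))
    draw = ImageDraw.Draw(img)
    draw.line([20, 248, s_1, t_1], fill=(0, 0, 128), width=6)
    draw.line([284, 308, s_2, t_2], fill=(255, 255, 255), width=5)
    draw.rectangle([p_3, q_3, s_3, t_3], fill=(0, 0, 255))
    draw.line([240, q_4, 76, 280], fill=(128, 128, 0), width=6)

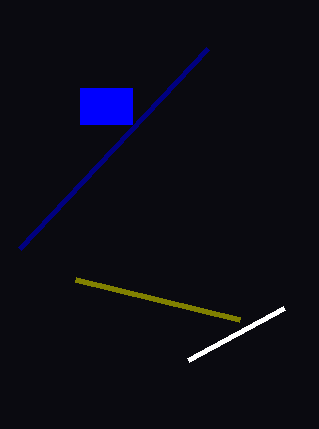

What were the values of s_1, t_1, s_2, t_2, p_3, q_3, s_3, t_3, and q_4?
s_1 = 208
t_1 = 48
s_2 = 188
t_2 = 360
p_3 = 80
q_3 = 88
s_3 = 132
t_3 = 124
q_4 = 320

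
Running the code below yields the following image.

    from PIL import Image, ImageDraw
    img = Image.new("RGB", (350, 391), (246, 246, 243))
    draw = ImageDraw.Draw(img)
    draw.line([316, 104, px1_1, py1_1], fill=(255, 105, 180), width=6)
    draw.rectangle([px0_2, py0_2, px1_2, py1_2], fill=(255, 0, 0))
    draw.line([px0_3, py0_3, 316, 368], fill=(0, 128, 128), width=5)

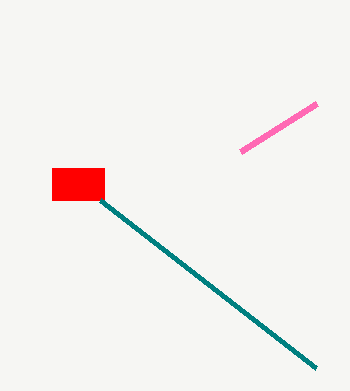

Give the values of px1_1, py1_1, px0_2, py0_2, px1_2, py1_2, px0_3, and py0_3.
px1_1 = 240, py1_1 = 152, px0_2 = 52, py0_2 = 168, px1_2 = 104, py1_2 = 200, px0_3 = 100, py0_3 = 200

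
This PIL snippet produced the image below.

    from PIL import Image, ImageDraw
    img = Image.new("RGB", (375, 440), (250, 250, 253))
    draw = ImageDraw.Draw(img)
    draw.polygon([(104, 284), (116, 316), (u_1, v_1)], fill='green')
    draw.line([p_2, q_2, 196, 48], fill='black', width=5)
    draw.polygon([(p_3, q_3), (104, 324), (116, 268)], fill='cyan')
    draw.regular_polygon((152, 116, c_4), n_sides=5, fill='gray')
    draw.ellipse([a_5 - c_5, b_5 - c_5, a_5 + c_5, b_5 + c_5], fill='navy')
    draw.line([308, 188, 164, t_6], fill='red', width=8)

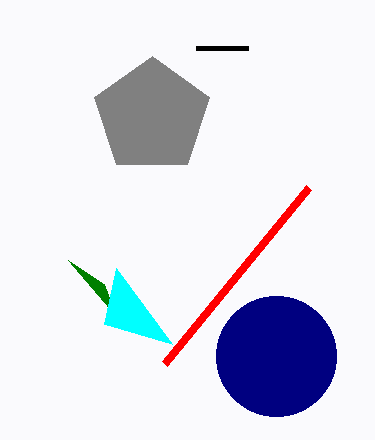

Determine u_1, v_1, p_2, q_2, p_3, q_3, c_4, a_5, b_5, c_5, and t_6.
u_1 = 68; v_1 = 260; p_2 = 248; q_2 = 48; p_3 = 172; q_3 = 344; c_4 = 60; a_5 = 276; b_5 = 356; c_5 = 60; t_6 = 364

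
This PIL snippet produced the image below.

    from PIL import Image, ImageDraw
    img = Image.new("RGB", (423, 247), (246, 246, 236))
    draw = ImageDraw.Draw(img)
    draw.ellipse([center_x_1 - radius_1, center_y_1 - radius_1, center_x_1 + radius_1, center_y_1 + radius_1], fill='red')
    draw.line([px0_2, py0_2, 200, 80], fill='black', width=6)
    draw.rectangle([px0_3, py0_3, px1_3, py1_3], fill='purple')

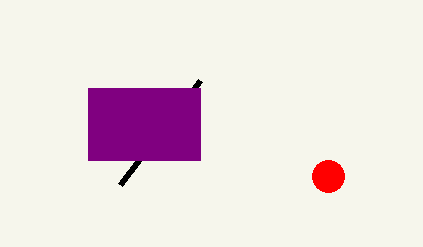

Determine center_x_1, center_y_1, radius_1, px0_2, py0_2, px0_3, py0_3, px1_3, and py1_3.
center_x_1 = 328, center_y_1 = 176, radius_1 = 16, px0_2 = 120, py0_2 = 184, px0_3 = 88, py0_3 = 88, px1_3 = 200, py1_3 = 160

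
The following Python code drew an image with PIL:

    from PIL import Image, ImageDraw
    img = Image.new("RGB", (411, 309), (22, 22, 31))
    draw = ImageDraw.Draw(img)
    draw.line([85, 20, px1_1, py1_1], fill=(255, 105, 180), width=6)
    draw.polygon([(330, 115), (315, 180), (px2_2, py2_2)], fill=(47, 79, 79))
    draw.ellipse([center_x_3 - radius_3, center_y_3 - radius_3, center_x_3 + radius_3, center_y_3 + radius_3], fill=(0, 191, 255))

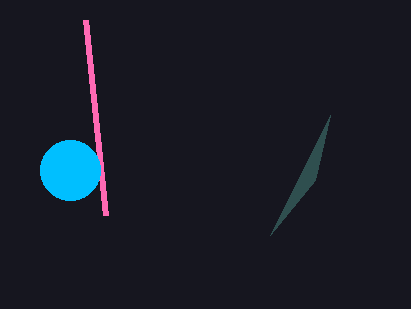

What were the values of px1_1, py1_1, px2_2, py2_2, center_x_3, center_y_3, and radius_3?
px1_1 = 105, py1_1 = 215, px2_2 = 270, py2_2 = 235, center_x_3 = 70, center_y_3 = 170, radius_3 = 30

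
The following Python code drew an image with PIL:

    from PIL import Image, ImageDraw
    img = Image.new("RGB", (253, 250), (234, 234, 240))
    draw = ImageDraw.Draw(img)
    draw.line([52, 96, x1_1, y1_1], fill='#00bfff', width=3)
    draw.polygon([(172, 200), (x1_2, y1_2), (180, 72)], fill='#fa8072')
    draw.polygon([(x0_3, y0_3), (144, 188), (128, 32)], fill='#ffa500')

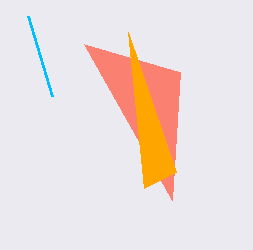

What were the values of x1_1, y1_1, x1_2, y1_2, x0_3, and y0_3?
x1_1 = 28
y1_1 = 16
x1_2 = 84
y1_2 = 44
x0_3 = 176
y0_3 = 172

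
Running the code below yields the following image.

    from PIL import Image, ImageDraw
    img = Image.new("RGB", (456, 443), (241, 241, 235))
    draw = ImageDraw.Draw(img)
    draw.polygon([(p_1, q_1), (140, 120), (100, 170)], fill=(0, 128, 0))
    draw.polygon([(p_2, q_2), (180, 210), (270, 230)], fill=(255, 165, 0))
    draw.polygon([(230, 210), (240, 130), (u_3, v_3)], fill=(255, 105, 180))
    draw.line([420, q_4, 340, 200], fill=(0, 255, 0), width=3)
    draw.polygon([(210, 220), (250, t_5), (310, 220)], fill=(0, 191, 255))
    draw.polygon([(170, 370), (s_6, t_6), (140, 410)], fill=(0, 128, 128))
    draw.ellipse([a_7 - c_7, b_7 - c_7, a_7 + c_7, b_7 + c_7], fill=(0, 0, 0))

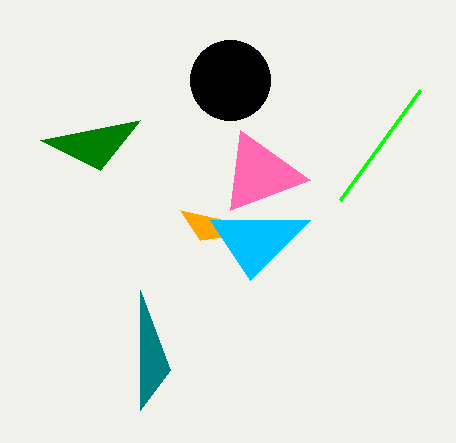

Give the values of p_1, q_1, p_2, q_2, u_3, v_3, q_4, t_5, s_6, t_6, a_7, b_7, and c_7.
p_1 = 40, q_1 = 140, p_2 = 200, q_2 = 240, u_3 = 310, v_3 = 180, q_4 = 90, t_5 = 280, s_6 = 140, t_6 = 290, a_7 = 230, b_7 = 80, c_7 = 40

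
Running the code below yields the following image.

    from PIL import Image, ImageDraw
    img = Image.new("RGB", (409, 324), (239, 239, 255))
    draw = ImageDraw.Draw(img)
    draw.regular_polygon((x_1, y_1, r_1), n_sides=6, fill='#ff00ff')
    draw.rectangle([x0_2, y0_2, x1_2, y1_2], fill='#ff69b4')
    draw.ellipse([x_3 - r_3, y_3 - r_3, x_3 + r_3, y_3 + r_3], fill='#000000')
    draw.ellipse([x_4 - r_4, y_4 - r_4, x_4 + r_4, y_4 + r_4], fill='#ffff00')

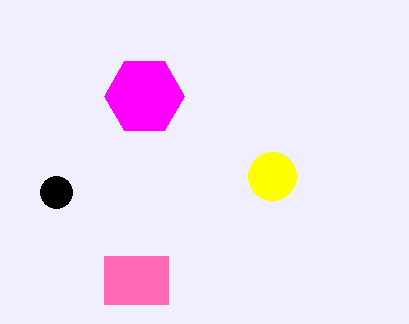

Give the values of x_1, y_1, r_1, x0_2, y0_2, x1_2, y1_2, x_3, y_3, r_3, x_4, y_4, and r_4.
x_1 = 144, y_1 = 96, r_1 = 40, x0_2 = 104, y0_2 = 256, x1_2 = 168, y1_2 = 304, x_3 = 56, y_3 = 192, r_3 = 16, x_4 = 272, y_4 = 176, r_4 = 24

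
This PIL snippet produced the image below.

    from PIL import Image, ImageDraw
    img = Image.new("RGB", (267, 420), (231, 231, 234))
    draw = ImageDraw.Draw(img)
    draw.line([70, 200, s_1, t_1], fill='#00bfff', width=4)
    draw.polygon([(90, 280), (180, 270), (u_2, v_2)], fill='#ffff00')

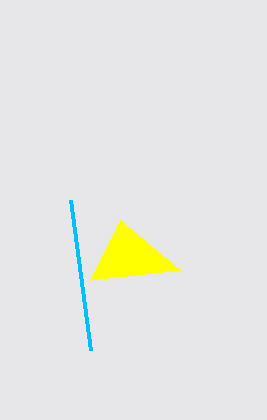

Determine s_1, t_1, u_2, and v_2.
s_1 = 90; t_1 = 350; u_2 = 120; v_2 = 220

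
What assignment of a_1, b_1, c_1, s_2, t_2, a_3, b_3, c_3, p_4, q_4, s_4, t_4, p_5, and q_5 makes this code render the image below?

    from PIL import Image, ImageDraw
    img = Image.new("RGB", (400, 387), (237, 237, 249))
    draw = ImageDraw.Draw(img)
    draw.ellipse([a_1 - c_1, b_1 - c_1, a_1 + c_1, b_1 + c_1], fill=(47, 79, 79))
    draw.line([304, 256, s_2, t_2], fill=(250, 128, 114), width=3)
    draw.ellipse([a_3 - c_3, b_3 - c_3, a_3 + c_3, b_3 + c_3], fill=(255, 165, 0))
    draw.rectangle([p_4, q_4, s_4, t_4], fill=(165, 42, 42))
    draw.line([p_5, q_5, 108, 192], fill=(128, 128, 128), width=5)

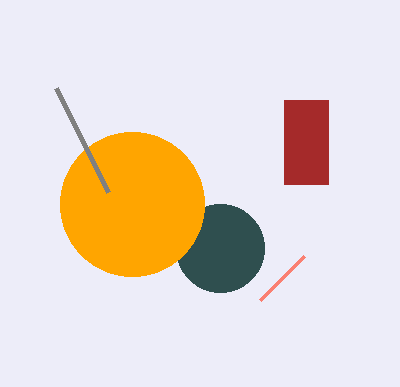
a_1 = 220, b_1 = 248, c_1 = 44, s_2 = 260, t_2 = 300, a_3 = 132, b_3 = 204, c_3 = 72, p_4 = 284, q_4 = 100, s_4 = 328, t_4 = 184, p_5 = 56, q_5 = 88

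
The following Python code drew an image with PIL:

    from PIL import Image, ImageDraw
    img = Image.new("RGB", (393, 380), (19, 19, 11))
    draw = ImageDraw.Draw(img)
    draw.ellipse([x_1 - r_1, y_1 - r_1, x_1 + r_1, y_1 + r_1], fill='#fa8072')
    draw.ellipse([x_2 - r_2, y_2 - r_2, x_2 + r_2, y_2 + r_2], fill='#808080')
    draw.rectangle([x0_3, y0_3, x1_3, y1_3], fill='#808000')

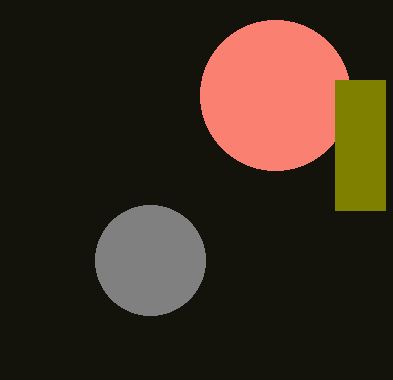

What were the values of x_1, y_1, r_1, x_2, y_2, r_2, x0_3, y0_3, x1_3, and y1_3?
x_1 = 275
y_1 = 95
r_1 = 75
x_2 = 150
y_2 = 260
r_2 = 55
x0_3 = 335
y0_3 = 80
x1_3 = 385
y1_3 = 210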